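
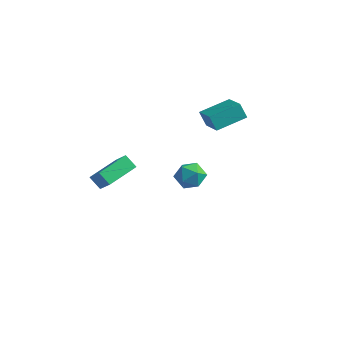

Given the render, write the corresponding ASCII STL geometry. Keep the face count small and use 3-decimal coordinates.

solid 
facet normal -0.981 0.043 -0.188
outer loop
vertex -0.148 3.591 -3.462
vertex -0.29 2.851 -2.889
vertex -0.318 3.731 -2.542
endloop
endfacet
facet normal -0.685 0.691 -0.232
outer loop
vertex -0.148 3.591 -3.462
vertex -0.318 3.731 -2.542
vertex 0.346 4.241 -2.984
endloop
endfacet
facet normal -0.171 0.665 -0.727
outer loop
vertex -0.148 3.591 -3.462
vertex 0.346 4.241 -2.984
vertex 0.784 3.676 -3.604
endloop
endfacet
facet normal -0.151 0.001 -0.989
outer loop
vertex -0.148 3.591 -3.462
vertex 0.784 3.676 -3.604
vertex 0.391 2.817 -3.545
endloop
endfacet
facet normal -0.651 -0.383 -0.656
outer loop
vertex -0.148 3.591 -3.462
vertex 0.391 2.817 -3.545
vertex -0.29 2.851 -2.889
endloop
endfacet
facet normal -0.379 0.836 0.396
outer loop
vertex 0.346 4.241 -2.984
vertex -0.318 3.731 -2.542
vertex 0.509 3.903 -2.115
endloop
endfacet
facet normal -0.858 -0.212 0.467
outer loop
vertex -0.318 3.731 -2.542
vertex -0.29 2.851 -2.889
vertex 0.116 3.044 -2.056
endloop
endfacet
facet normal -0.324 -0.901 -0.290
outer loop
vertex -0.29 2.851 -2.889
vertex 0.391 2.817 -3.545
vertex 0.554 2.479 -2.676
endloop
endfacet
facet normal 0.486 -0.279 -0.828
outer loop
vertex 0.391 2.817 -3.545
vertex 0.784 3.676 -3.604
vertex 1.218 2.989 -3.118
endloop
endfacet
facet normal 0.452 0.795 -0.405
outer loop
vertex 0.784 3.676 -3.604
vertex 0.346 4.241 -2.984
vertex 1.19 3.869 -2.771
endloop
endfacet
facet normal 0.151 -0.001 0.989
outer loop
vertex 1.048 3.129 -2.198
vertex 0.509 3.903 -2.115
vertex 0.116 3.044 -2.056
endloop
endfacet
facet normal 0.171 -0.665 0.727
outer loop
vertex 1.048 3.129 -2.198
vertex 0.116 3.044 -2.056
vertex 0.554 2.479 -2.676
endloop
endfacet
facet normal 0.685 -0.691 0.232
outer loop
vertex 1.048 3.129 -2.198
vertex 0.554 2.479 -2.676
vertex 1.218 2.989 -3.118
endloop
endfacet
facet normal 0.981 -0.043 0.188
outer loop
vertex 1.048 3.129 -2.198
vertex 1.218 2.989 -3.118
vertex 1.19 3.869 -2.771
endloop
endfacet
facet normal 0.651 0.383 0.656
outer loop
vertex 1.048 3.129 -2.198
vertex 1.19 3.869 -2.771
vertex 0.509 3.903 -2.115
endloop
endfacet
facet normal -0.486 0.279 0.828
outer loop
vertex 0.116 3.044 -2.056
vertex 0.509 3.903 -2.115
vertex -0.318 3.731 -2.542
endloop
endfacet
facet normal -0.452 -0.795 0.405
outer loop
vertex 0.554 2.479 -2.676
vertex 0.116 3.044 -2.056
vertex -0.29 2.851 -2.889
endloop
endfacet
facet normal 0.379 -0.836 -0.396
outer loop
vertex 1.218 2.989 -3.118
vertex 0.554 2.479 -2.676
vertex 0.391 2.817 -3.545
endloop
endfacet
facet normal 0.858 0.212 -0.467
outer loop
vertex 1.19 3.869 -2.771
vertex 1.218 2.989 -3.118
vertex 0.784 3.676 -3.604
endloop
endfacet
facet normal 0.324 0.901 0.290
outer loop
vertex 0.509 3.903 -2.115
vertex 1.19 3.869 -2.771
vertex 0.346 4.241 -2.984
endloop
endfacet
facet normal -0.739 0.539 -0.404
outer loop
vertex 1.922 1.922 3.824
vertex 2.772 3.413 4.258
vertex 2.366 1.91 2.996
endloop
endfacet
facet normal -0.481 -0.842 -0.245
outer loop
vertex 3.548 1.047 3.642
vertex 1.922 1.922 3.824
vertex 2.366 1.91 2.996
endloop
endfacet
facet normal -0.739 0.539 -0.404
outer loop
vertex 2.366 1.91 2.996
vertex 2.772 3.413 4.258
vertex 3.216 3.4 3.429
endloop
endfacet
facet normal 0.472 -0.013 -0.881
outer loop
vertex 3.216 3.4 3.429
vertex 3.548 1.047 3.642
vertex 2.366 1.91 2.996
endloop
endfacet
facet normal -0.472 0.013 0.881
outer loop
vertex 1.922 1.922 3.824
vertex 3.954 2.55 4.904
vertex 2.772 3.413 4.258
endloop
endfacet
facet normal -0.481 -0.842 -0.244
outer loop
vertex 3.104 1.06 4.471
vertex 1.922 1.922 3.824
vertex 3.548 1.047 3.642
endloop
endfacet
facet normal -0.473 0.013 0.881
outer loop
vertex 3.104 1.06 4.471
vertex 3.954 2.55 4.904
vertex 1.922 1.922 3.824
endloop
endfacet
facet normal 0.481 0.842 0.244
outer loop
vertex 2.772 3.413 4.258
vertex 3.954 2.55 4.904
vertex 3.216 3.4 3.429
endloop
endfacet
facet normal 0.473 -0.013 -0.881
outer loop
vertex 4.398 2.538 4.076
vertex 3.548 1.047 3.642
vertex 3.216 3.4 3.429
endloop
endfacet
facet normal 0.480 0.842 0.245
outer loop
vertex 3.216 3.4 3.429
vertex 3.954 2.55 4.904
vertex 4.398 2.538 4.076
endloop
endfacet
facet normal 0.739 -0.539 0.404
outer loop
vertex 4.398 2.538 4.076
vertex 3.104 1.06 4.471
vertex 3.548 1.047 3.642
endloop
endfacet
facet normal 0.739 -0.539 0.404
outer loop
vertex 3.954 2.55 4.904
vertex 3.104 1.06 4.471
vertex 4.398 2.538 4.076
endloop
endfacet
facet normal -0.745 0.022 0.667
outer loop
vertex -0.02 -4.066 2.157
vertex 0.338 -2.304 2.498
vertex -0.894 -3.696 1.169
endloop
endfacet
facet normal -0.196 -0.963 -0.187
outer loop
vertex -0.238 -3.716 0.582
vertex -0.02 -4.066 2.157
vertex -0.894 -3.696 1.169
endloop
endfacet
facet normal -0.745 0.023 0.667
outer loop
vertex -0.894 -3.696 1.169
vertex 0.338 -2.304 2.498
vertex -0.535 -1.935 1.51
endloop
endfacet
facet normal -0.638 0.270 -0.722
outer loop
vertex -0.535 -1.935 1.51
vertex -0.238 -3.716 0.582
vertex -0.894 -3.696 1.169
endloop
endfacet
facet normal 0.638 -0.269 0.722
outer loop
vertex -0.02 -4.066 2.157
vertex 0.994 -2.324 1.911
vertex 0.338 -2.304 2.498
endloop
endfacet
facet normal -0.195 -0.963 -0.187
outer loop
vertex 0.635 -4.085 1.57
vertex -0.02 -4.066 2.157
vertex -0.238 -3.716 0.582
endloop
endfacet
facet normal 0.638 -0.270 0.721
outer loop
vertex 0.635 -4.085 1.57
vertex 0.994 -2.324 1.911
vertex -0.02 -4.066 2.157
endloop
endfacet
facet normal 0.196 0.963 0.186
outer loop
vertex 0.338 -2.304 2.498
vertex 0.994 -2.324 1.911
vertex -0.535 -1.935 1.51
endloop
endfacet
facet normal -0.638 0.269 -0.721
outer loop
vertex 0.12 -1.954 0.923
vertex -0.238 -3.716 0.582
vertex -0.535 -1.935 1.51
endloop
endfacet
facet normal 0.196 0.963 0.187
outer loop
vertex -0.535 -1.935 1.51
vertex 0.994 -2.324 1.911
vertex 0.12 -1.954 0.923
endloop
endfacet
facet normal 0.745 -0.022 -0.667
outer loop
vertex 0.12 -1.954 0.923
vertex 0.635 -4.085 1.57
vertex -0.238 -3.716 0.582
endloop
endfacet
facet normal 0.745 -0.023 -0.667
outer loop
vertex 0.994 -2.324 1.911
vertex 0.635 -4.085 1.57
vertex 0.12 -1.954 0.923
endloop
endfacet

endsolid


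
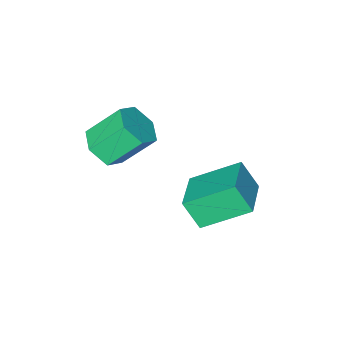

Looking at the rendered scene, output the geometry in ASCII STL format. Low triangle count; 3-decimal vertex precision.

solid 
facet normal -0.700 -0.674 -0.236
outer loop
vertex -1.094 -0.872 0.391
vertex -2.464 0.196 1.402
vertex -1.359 -0.236 -0.64
endloop
endfacet
facet normal 0.681 -0.532 -0.503
outer loop
vertex -0.176 0.904 -0.242
vertex -1.094 -0.872 0.391
vertex -1.359 -0.236 -0.64
endloop
endfacet
facet normal -0.700 -0.674 -0.236
outer loop
vertex -1.359 -0.236 -0.64
vertex -2.464 0.196 1.402
vertex -2.729 0.832 0.371
endloop
endfacet
facet normal -0.214 0.513 -0.832
outer loop
vertex -2.729 0.832 0.371
vertex -0.176 0.904 -0.242
vertex -1.359 -0.236 -0.64
endloop
endfacet
facet normal 0.214 -0.513 0.832
outer loop
vertex -1.094 -0.872 0.391
vertex -1.281 1.336 1.8
vertex -2.464 0.196 1.402
endloop
endfacet
facet normal 0.681 -0.532 -0.503
outer loop
vertex 0.089 0.268 0.789
vertex -1.094 -0.872 0.391
vertex -0.176 0.904 -0.242
endloop
endfacet
facet normal 0.214 -0.513 0.832
outer loop
vertex 0.089 0.268 0.789
vertex -1.281 1.336 1.8
vertex -1.094 -0.872 0.391
endloop
endfacet
facet normal -0.681 0.532 0.503
outer loop
vertex -2.464 0.196 1.402
vertex -1.281 1.336 1.8
vertex -2.729 0.832 0.371
endloop
endfacet
facet normal -0.214 0.513 -0.832
outer loop
vertex -1.546 1.972 0.769
vertex -0.176 0.904 -0.242
vertex -2.729 0.832 0.371
endloop
endfacet
facet normal -0.681 0.532 0.503
outer loop
vertex -2.729 0.832 0.371
vertex -1.281 1.336 1.8
vertex -1.546 1.972 0.769
endloop
endfacet
facet normal 0.700 0.674 0.236
outer loop
vertex -1.546 1.972 0.769
vertex 0.089 0.268 0.789
vertex -0.176 0.904 -0.242
endloop
endfacet
facet normal 0.700 0.674 0.236
outer loop
vertex -1.281 1.336 1.8
vertex 0.089 0.268 0.789
vertex -1.546 1.972 0.769
endloop
endfacet
facet normal 0.577 -0.390 -0.718
outer loop
vertex 1.752 -2.666 2.386
vertex 1.027 -2.849 1.903
vertex 1.438 -2.066 1.808
endloop
endfacet
facet normal 0.737 0.627 0.251
outer loop
vertex 1.752 -2.666 2.386
vertex 1.438 -2.066 1.808
vertex 0.778 -2.007 3.599
endloop
endfacet
facet normal 0.737 0.627 0.251
outer loop
vertex 0.778 -2.007 3.599
vertex 1.438 -2.066 1.808
vertex 0.464 -1.407 3.022
endloop
endfacet
facet normal -0.576 0.389 0.718
outer loop
vertex 0.778 -2.007 3.599
vertex 0.464 -1.407 3.022
vertex 0.053 -2.191 3.117
endloop
endfacet
facet normal 0.576 -0.390 -0.719
outer loop
vertex 1.438 -2.066 1.808
vertex 1.027 -2.849 1.903
vertex 0.713 -2.249 1.326
endloop
endfacet
facet normal 0.063 0.898 -0.436
outer loop
vertex 1.438 -2.066 1.808
vertex 0.713 -2.249 1.326
vertex 0.464 -1.407 3.022
endloop
endfacet
facet normal 0.063 0.898 -0.436
outer loop
vertex 0.464 -1.407 3.022
vertex 0.713 -2.249 1.326
vertex -0.261 -1.591 2.539
endloop
endfacet
facet normal -0.577 0.390 0.718
outer loop
vertex 0.464 -1.407 3.022
vertex -0.261 -1.591 2.539
vertex 0.053 -2.191 3.117
endloop
endfacet
facet normal 0.576 -0.389 -0.718
outer loop
vertex 0.713 -2.249 1.326
vertex 1.027 -2.849 1.903
vertex 0.302 -3.033 1.421
endloop
endfacet
facet normal -0.674 0.270 -0.688
outer loop
vertex 0.713 -2.249 1.326
vertex 0.302 -3.033 1.421
vertex -0.261 -1.591 2.539
endloop
endfacet
facet normal -0.674 0.270 -0.688
outer loop
vertex -0.261 -1.591 2.539
vertex 0.302 -3.033 1.421
vertex -0.672 -2.374 2.634
endloop
endfacet
facet normal -0.577 0.390 0.718
outer loop
vertex -0.261 -1.591 2.539
vertex -0.672 -2.374 2.634
vertex 0.053 -2.191 3.117
endloop
endfacet
facet normal 0.576 -0.389 -0.718
outer loop
vertex 0.302 -3.033 1.421
vertex 1.027 -2.849 1.903
vertex 0.616 -3.633 1.998
endloop
endfacet
facet normal -0.737 -0.627 -0.251
outer loop
vertex 0.302 -3.033 1.421
vertex 0.616 -3.633 1.998
vertex -0.672 -2.374 2.634
endloop
endfacet
facet normal -0.737 -0.627 -0.251
outer loop
vertex -0.672 -2.374 2.634
vertex 0.616 -3.633 1.998
vertex -0.358 -2.974 3.212
endloop
endfacet
facet normal -0.577 0.390 0.718
outer loop
vertex -0.672 -2.374 2.634
vertex -0.358 -2.974 3.212
vertex 0.053 -2.191 3.117
endloop
endfacet
facet normal 0.577 -0.390 -0.718
outer loop
vertex 0.616 -3.633 1.998
vertex 1.027 -2.849 1.903
vertex 1.341 -3.449 2.481
endloop
endfacet
facet normal -0.063 -0.897 0.437
outer loop
vertex 0.616 -3.633 1.998
vertex 1.341 -3.449 2.481
vertex -0.358 -2.974 3.212
endloop
endfacet
facet normal -0.063 -0.898 0.436
outer loop
vertex -0.358 -2.974 3.212
vertex 1.341 -3.449 2.481
vertex 0.367 -2.791 3.694
endloop
endfacet
facet normal -0.576 0.390 0.719
outer loop
vertex -0.358 -2.974 3.212
vertex 0.367 -2.791 3.694
vertex 0.053 -2.191 3.117
endloop
endfacet
facet normal 0.577 -0.390 -0.718
outer loop
vertex 1.341 -3.449 2.481
vertex 1.027 -2.849 1.903
vertex 1.752 -2.666 2.386
endloop
endfacet
facet normal 0.674 -0.270 0.688
outer loop
vertex 1.341 -3.449 2.481
vertex 1.752 -2.666 2.386
vertex 0.367 -2.791 3.694
endloop
endfacet
facet normal 0.674 -0.270 0.688
outer loop
vertex 0.367 -2.791 3.694
vertex 1.752 -2.666 2.386
vertex 0.778 -2.007 3.599
endloop
endfacet
facet normal -0.576 0.389 0.718
outer loop
vertex 0.367 -2.791 3.694
vertex 0.778 -2.007 3.599
vertex 0.053 -2.191 3.117
endloop
endfacet

endsolid


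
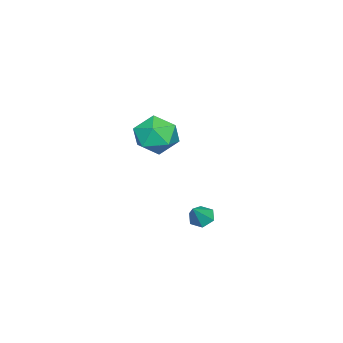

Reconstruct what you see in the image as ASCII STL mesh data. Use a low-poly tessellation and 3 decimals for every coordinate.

solid 
facet normal -0.662 0.060 -0.748
outer loop
vertex 3.715 0.395 -0.35
vertex 3.364 0.776 -0.009
vertex 3.803 1.008 -0.379
endloop
endfacet
facet normal 0.943 -0.149 -0.298
outer loop
vertex 3.715 0.395 -0.35
vertex 3.803 1.008 -0.379
vertex 4.156 0.704 0.889
endloop
endfacet
facet normal -0.662 0.060 -0.748
outer loop
vertex 3.803 1.008 -0.379
vertex 3.364 0.776 -0.009
vertex 3.452 1.389 -0.038
endloop
endfacet
facet normal 0.720 0.693 -0.034
outer loop
vertex 3.803 1.008 -0.379
vertex 3.452 1.389 -0.038
vertex 4.156 0.704 0.889
endloop
endfacet
facet normal -0.661 0.059 -0.748
outer loop
vertex 3.452 1.389 -0.038
vertex 3.364 0.776 -0.009
vertex 3.012 1.156 0.332
endloop
endfacet
facet normal 0.046 0.820 0.571
outer loop
vertex 3.452 1.389 -0.038
vertex 3.012 1.156 0.332
vertex 4.156 0.704 0.889
endloop
endfacet
facet normal -0.661 0.059 -0.748
outer loop
vertex 3.012 1.156 0.332
vertex 3.364 0.776 -0.009
vertex 2.924 0.543 0.361
endloop
endfacet
facet normal -0.403 0.101 0.910
outer loop
vertex 3.012 1.156 0.332
vertex 2.924 0.543 0.361
vertex 4.156 0.704 0.889
endloop
endfacet
facet normal -0.661 0.061 -0.748
outer loop
vertex 2.924 0.543 0.361
vertex 3.364 0.776 -0.009
vertex 3.275 0.163 0.02
endloop
endfacet
facet normal -0.179 -0.744 0.644
outer loop
vertex 2.924 0.543 0.361
vertex 3.275 0.163 0.02
vertex 4.156 0.704 0.889
endloop
endfacet
facet normal -0.661 0.061 -0.748
outer loop
vertex 3.275 0.163 0.02
vertex 3.364 0.776 -0.009
vertex 3.715 0.395 -0.35
endloop
endfacet
facet normal 0.493 -0.869 0.041
outer loop
vertex 3.275 0.163 0.02
vertex 3.715 0.395 -0.35
vertex 4.156 0.704 0.889
endloop
endfacet
facet normal -0.757 -0.368 0.541
outer loop
vertex -3.305 -3.693 1.702
vertex -2.878 -4.823 1.531
vertex -2.508 -4.17 2.493
endloop
endfacet
facet normal -0.582 0.288 0.760
outer loop
vertex -3.305 -3.693 1.702
vertex -2.508 -4.17 2.493
vertex -2.395 -3.009 2.139
endloop
endfacet
facet normal -0.649 0.732 0.206
outer loop
vertex -3.305 -3.693 1.702
vertex -2.395 -3.009 2.139
vertex -2.695 -2.943 0.958
endloop
endfacet
facet normal -0.866 0.350 -0.357
outer loop
vertex -3.305 -3.693 1.702
vertex -2.695 -2.943 0.958
vertex -2.994 -4.065 0.583
endloop
endfacet
facet normal -0.932 -0.330 -0.149
outer loop
vertex -3.305 -3.693 1.702
vertex -2.994 -4.065 0.583
vertex -2.878 -4.823 1.531
endloop
endfacet
facet normal 0.106 0.281 0.954
outer loop
vertex -2.395 -3.009 2.139
vertex -2.508 -4.17 2.493
vertex -1.406 -3.715 2.237
endloop
endfacet
facet normal -0.178 -0.781 0.599
outer loop
vertex -2.508 -4.17 2.493
vertex -2.878 -4.823 1.531
vertex -1.705 -4.837 1.862
endloop
endfacet
facet normal -0.462 -0.719 -0.519
outer loop
vertex -2.878 -4.823 1.531
vertex -2.994 -4.065 0.583
vertex -2.005 -4.771 0.681
endloop
endfacet
facet normal -0.355 0.380 -0.854
outer loop
vertex -2.994 -4.065 0.583
vertex -2.695 -2.943 0.958
vertex -1.892 -3.61 0.327
endloop
endfacet
facet normal -0.004 0.998 0.057
outer loop
vertex -2.695 -2.943 0.958
vertex -2.395 -3.009 2.139
vertex -1.522 -2.957 1.289
endloop
endfacet
facet normal 0.866 -0.350 0.357
outer loop
vertex -1.095 -4.087 1.118
vertex -1.406 -3.715 2.237
vertex -1.705 -4.837 1.862
endloop
endfacet
facet normal 0.649 -0.732 -0.206
outer loop
vertex -1.095 -4.087 1.118
vertex -1.705 -4.837 1.862
vertex -2.005 -4.771 0.681
endloop
endfacet
facet normal 0.582 -0.288 -0.760
outer loop
vertex -1.095 -4.087 1.118
vertex -2.005 -4.771 0.681
vertex -1.892 -3.61 0.327
endloop
endfacet
facet normal 0.757 0.368 -0.541
outer loop
vertex -1.095 -4.087 1.118
vertex -1.892 -3.61 0.327
vertex -1.522 -2.957 1.289
endloop
endfacet
facet normal 0.932 0.330 0.149
outer loop
vertex -1.095 -4.087 1.118
vertex -1.522 -2.957 1.289
vertex -1.406 -3.715 2.237
endloop
endfacet
facet normal 0.355 -0.380 0.854
outer loop
vertex -1.705 -4.837 1.862
vertex -1.406 -3.715 2.237
vertex -2.508 -4.17 2.493
endloop
endfacet
facet normal 0.004 -0.998 -0.057
outer loop
vertex -2.005 -4.771 0.681
vertex -1.705 -4.837 1.862
vertex -2.878 -4.823 1.531
endloop
endfacet
facet normal -0.106 -0.281 -0.954
outer loop
vertex -1.892 -3.61 0.327
vertex -2.005 -4.771 0.681
vertex -2.994 -4.065 0.583
endloop
endfacet
facet normal 0.178 0.781 -0.599
outer loop
vertex -1.522 -2.957 1.289
vertex -1.892 -3.61 0.327
vertex -2.695 -2.943 0.958
endloop
endfacet
facet normal 0.462 0.719 0.519
outer loop
vertex -1.406 -3.715 2.237
vertex -1.522 -2.957 1.289
vertex -2.395 -3.009 2.139
endloop
endfacet

endsolid


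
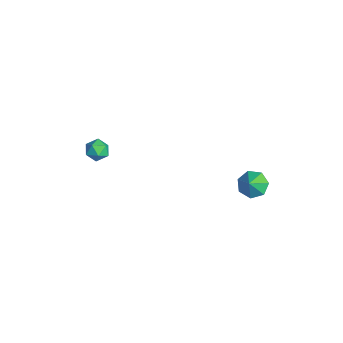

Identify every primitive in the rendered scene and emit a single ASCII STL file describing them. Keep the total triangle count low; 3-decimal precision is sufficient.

solid 
facet normal -0.945 -0.081 0.315
outer loop
vertex -1.347 -2.128 2.036
vertex -1.188 -2.647 2.379
vertex -1.15 -2.064 2.643
endloop
endfacet
facet normal -0.777 0.601 0.189
outer loop
vertex -1.347 -2.128 2.036
vertex -1.15 -2.064 2.643
vertex -0.943 -1.655 2.194
endloop
endfacet
facet normal -0.574 0.654 -0.493
outer loop
vertex -1.347 -2.128 2.036
vertex -0.943 -1.655 2.194
vertex -0.854 -1.985 1.652
endloop
endfacet
facet normal -0.615 0.005 -0.788
outer loop
vertex -1.347 -2.128 2.036
vertex -0.854 -1.985 1.652
vertex -1.005 -2.598 1.766
endloop
endfacet
facet normal -0.845 -0.450 -0.288
outer loop
vertex -1.347 -2.128 2.036
vertex -1.005 -2.598 1.766
vertex -1.188 -2.647 2.379
endloop
endfacet
facet normal -0.219 0.769 0.600
outer loop
vertex -0.943 -1.655 2.194
vertex -1.15 -2.064 2.643
vertex -0.535 -1.882 2.634
endloop
endfacet
facet normal -0.491 -0.333 0.805
outer loop
vertex -1.15 -2.064 2.643
vertex -1.188 -2.647 2.379
vertex -0.686 -2.495 2.748
endloop
endfacet
facet normal -0.330 -0.928 -0.173
outer loop
vertex -1.188 -2.647 2.379
vertex -1.005 -2.598 1.766
vertex -0.597 -2.825 2.206
endloop
endfacet
facet normal 0.043 -0.193 -0.980
outer loop
vertex -1.005 -2.598 1.766
vertex -0.854 -1.985 1.652
vertex -0.39 -2.416 1.757
endloop
endfacet
facet normal 0.111 0.857 -0.504
outer loop
vertex -0.854 -1.985 1.652
vertex -0.943 -1.655 2.194
vertex -0.352 -1.833 2.021
endloop
endfacet
facet normal 0.615 -0.005 0.788
outer loop
vertex -0.193 -2.352 2.364
vertex -0.535 -1.882 2.634
vertex -0.686 -2.495 2.748
endloop
endfacet
facet normal 0.574 -0.654 0.493
outer loop
vertex -0.193 -2.352 2.364
vertex -0.686 -2.495 2.748
vertex -0.597 -2.825 2.206
endloop
endfacet
facet normal 0.777 -0.601 -0.189
outer loop
vertex -0.193 -2.352 2.364
vertex -0.597 -2.825 2.206
vertex -0.39 -2.416 1.757
endloop
endfacet
facet normal 0.945 0.081 -0.315
outer loop
vertex -0.193 -2.352 2.364
vertex -0.39 -2.416 1.757
vertex -0.352 -1.833 2.021
endloop
endfacet
facet normal 0.845 0.450 0.288
outer loop
vertex -0.193 -2.352 2.364
vertex -0.352 -1.833 2.021
vertex -0.535 -1.882 2.634
endloop
endfacet
facet normal -0.043 0.193 0.980
outer loop
vertex -0.686 -2.495 2.748
vertex -0.535 -1.882 2.634
vertex -1.15 -2.064 2.643
endloop
endfacet
facet normal -0.111 -0.857 0.504
outer loop
vertex -0.597 -2.825 2.206
vertex -0.686 -2.495 2.748
vertex -1.188 -2.647 2.379
endloop
endfacet
facet normal 0.219 -0.769 -0.600
outer loop
vertex -0.39 -2.416 1.757
vertex -0.597 -2.825 2.206
vertex -1.005 -2.598 1.766
endloop
endfacet
facet normal 0.491 0.333 -0.805
outer loop
vertex -0.352 -1.833 2.021
vertex -0.39 -2.416 1.757
vertex -0.854 -1.985 1.652
endloop
endfacet
facet normal 0.330 0.928 0.173
outer loop
vertex -0.535 -1.882 2.634
vertex -0.352 -1.833 2.021
vertex -0.943 -1.655 2.194
endloop
endfacet
facet normal -0.533 0.390 -0.751
outer loop
vertex 3.096 4.502 0.27
vertex 2.475 4.189 0.548
vertex 2.763 4.865 0.695
endloop
endfacet
facet normal 0.854 0.411 0.318
outer loop
vertex 3.096 4.502 0.27
vertex 2.763 4.865 0.695
vertex 3.045 3.771 1.352
endloop
endfacet
facet normal -0.533 0.390 -0.750
outer loop
vertex 2.763 4.865 0.695
vertex 2.475 4.189 0.548
vertex 2.213 4.719 1.01
endloop
endfacet
facet normal 0.302 0.547 0.781
outer loop
vertex 2.763 4.865 0.695
vertex 2.213 4.719 1.01
vertex 3.045 3.771 1.352
endloop
endfacet
facet normal -0.534 0.390 -0.750
outer loop
vertex 2.213 4.719 1.01
vertex 2.475 4.189 0.548
vertex 1.86 4.173 0.977
endloop
endfacet
facet normal -0.265 0.113 0.958
outer loop
vertex 2.213 4.719 1.01
vertex 1.86 4.173 0.977
vertex 3.045 3.771 1.352
endloop
endfacet
facet normal -0.534 0.390 -0.750
outer loop
vertex 1.86 4.173 0.977
vertex 2.475 4.189 0.548
vertex 1.969 3.639 0.622
endloop
endfacet
facet normal -0.417 -0.561 0.716
outer loop
vertex 1.86 4.173 0.977
vertex 1.969 3.639 0.622
vertex 3.045 3.771 1.352
endloop
endfacet
facet normal -0.533 0.390 -0.751
outer loop
vertex 1.969 3.639 0.622
vertex 2.475 4.189 0.548
vertex 2.46 3.519 0.211
endloop
endfacet
facet normal -0.040 -0.971 0.235
outer loop
vertex 1.969 3.639 0.622
vertex 2.46 3.519 0.211
vertex 3.045 3.771 1.352
endloop
endfacet
facet normal -0.534 0.389 -0.751
outer loop
vertex 2.46 3.519 0.211
vertex 2.475 4.189 0.548
vertex 2.961 3.903 0.054
endloop
endfacet
facet normal 0.580 -0.806 -0.119
outer loop
vertex 2.46 3.519 0.211
vertex 2.961 3.903 0.054
vertex 3.045 3.771 1.352
endloop
endfacet
facet normal -0.533 0.391 -0.751
outer loop
vertex 2.961 3.903 0.054
vertex 2.475 4.189 0.548
vertex 3.096 4.502 0.27
endloop
endfacet
facet normal 0.978 -0.191 -0.083
outer loop
vertex 2.961 3.903 0.054
vertex 3.096 4.502 0.27
vertex 3.045 3.771 1.352
endloop
endfacet

endsolid


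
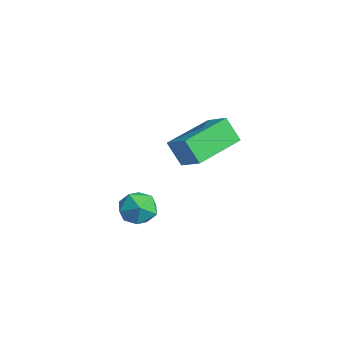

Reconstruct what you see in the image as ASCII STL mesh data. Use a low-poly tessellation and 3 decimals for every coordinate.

solid 
facet normal -0.332 0.829 0.451
outer loop
vertex 3.731 -0.682 -0.069
vertex 3.266 -1.126 0.405
vertex 4.012 -0.95 0.63
endloop
endfacet
facet normal 0.336 0.917 0.216
outer loop
vertex 3.731 -0.682 -0.069
vertex 4.012 -0.95 0.63
vertex 4.476 -0.967 -0.02
endloop
endfacet
facet normal 0.340 0.804 -0.488
outer loop
vertex 3.731 -0.682 -0.069
vertex 4.476 -0.967 -0.02
vertex 4.017 -1.154 -0.647
endloop
endfacet
facet normal -0.328 0.646 -0.690
outer loop
vertex 3.731 -0.682 -0.069
vertex 4.017 -1.154 -0.647
vertex 3.269 -1.253 -0.384
endloop
endfacet
facet normal -0.742 0.661 -0.109
outer loop
vertex 3.731 -0.682 -0.069
vertex 3.269 -1.253 -0.384
vertex 3.266 -1.126 0.405
endloop
endfacet
facet normal 0.745 0.417 0.521
outer loop
vertex 4.476 -0.967 -0.02
vertex 4.012 -0.95 0.63
vertex 4.471 -1.587 0.484
endloop
endfacet
facet normal -0.337 0.275 0.901
outer loop
vertex 4.012 -0.95 0.63
vertex 3.266 -1.126 0.405
vertex 3.723 -1.686 0.747
endloop
endfacet
facet normal -1.000 0.004 -0.005
outer loop
vertex 3.266 -1.126 0.405
vertex 3.269 -1.253 -0.384
vertex 3.264 -1.873 0.12
endloop
endfacet
facet normal -0.329 -0.021 -0.944
outer loop
vertex 3.269 -1.253 -0.384
vertex 4.017 -1.154 -0.647
vertex 3.728 -1.89 -0.53
endloop
endfacet
facet normal 0.750 0.234 -0.619
outer loop
vertex 4.017 -1.154 -0.647
vertex 4.476 -0.967 -0.02
vertex 4.474 -1.714 -0.305
endloop
endfacet
facet normal 0.328 -0.646 0.690
outer loop
vertex 4.009 -2.158 0.169
vertex 4.471 -1.587 0.484
vertex 3.723 -1.686 0.747
endloop
endfacet
facet normal -0.340 -0.804 0.488
outer loop
vertex 4.009 -2.158 0.169
vertex 3.723 -1.686 0.747
vertex 3.264 -1.873 0.12
endloop
endfacet
facet normal -0.336 -0.917 -0.216
outer loop
vertex 4.009 -2.158 0.169
vertex 3.264 -1.873 0.12
vertex 3.728 -1.89 -0.53
endloop
endfacet
facet normal 0.332 -0.829 -0.451
outer loop
vertex 4.009 -2.158 0.169
vertex 3.728 -1.89 -0.53
vertex 4.474 -1.714 -0.305
endloop
endfacet
facet normal 0.742 -0.661 0.109
outer loop
vertex 4.009 -2.158 0.169
vertex 4.474 -1.714 -0.305
vertex 4.471 -1.587 0.484
endloop
endfacet
facet normal 0.329 0.021 0.944
outer loop
vertex 3.723 -1.686 0.747
vertex 4.471 -1.587 0.484
vertex 4.012 -0.95 0.63
endloop
endfacet
facet normal -0.750 -0.234 0.619
outer loop
vertex 3.264 -1.873 0.12
vertex 3.723 -1.686 0.747
vertex 3.266 -1.126 0.405
endloop
endfacet
facet normal -0.745 -0.417 -0.521
outer loop
vertex 3.728 -1.89 -0.53
vertex 3.264 -1.873 0.12
vertex 3.269 -1.253 -0.384
endloop
endfacet
facet normal 0.337 -0.275 -0.901
outer loop
vertex 4.474 -1.714 -0.305
vertex 3.728 -1.89 -0.53
vertex 4.017 -1.154 -0.647
endloop
endfacet
facet normal 1.000 -0.004 0.005
outer loop
vertex 4.471 -1.587 0.484
vertex 4.474 -1.714 -0.305
vertex 4.476 -0.967 -0.02
endloop
endfacet
facet normal -0.828 -0.222 -0.514
outer loop
vertex 0.35 1.213 0.658
vertex -0.374 3.192 0.969
vertex 0.871 1.559 -0.331
endloop
endfacet
facet normal 0.340 -0.929 -0.146
outer loop
vertex 1.874 1.828 0.291
vertex 0.35 1.213 0.658
vertex 0.871 1.559 -0.331
endloop
endfacet
facet normal -0.828 -0.222 -0.514
outer loop
vertex 0.871 1.559 -0.331
vertex -0.374 3.192 0.969
vertex 0.147 3.538 -0.02
endloop
endfacet
facet normal 0.445 0.296 -0.845
outer loop
vertex 0.147 3.538 -0.02
vertex 1.874 1.828 0.291
vertex 0.871 1.559 -0.331
endloop
endfacet
facet normal -0.445 -0.296 0.845
outer loop
vertex 0.35 1.213 0.658
vertex 0.629 3.461 1.591
vertex -0.374 3.192 0.969
endloop
endfacet
facet normal 0.340 -0.929 -0.146
outer loop
vertex 1.353 1.482 1.28
vertex 0.35 1.213 0.658
vertex 1.874 1.828 0.291
endloop
endfacet
facet normal -0.445 -0.296 0.845
outer loop
vertex 1.353 1.482 1.28
vertex 0.629 3.461 1.591
vertex 0.35 1.213 0.658
endloop
endfacet
facet normal -0.340 0.929 0.146
outer loop
vertex -0.374 3.192 0.969
vertex 0.629 3.461 1.591
vertex 0.147 3.538 -0.02
endloop
endfacet
facet normal 0.445 0.296 -0.845
outer loop
vertex 1.15 3.807 0.602
vertex 1.874 1.828 0.291
vertex 0.147 3.538 -0.02
endloop
endfacet
facet normal -0.340 0.929 0.146
outer loop
vertex 0.147 3.538 -0.02
vertex 0.629 3.461 1.591
vertex 1.15 3.807 0.602
endloop
endfacet
facet normal 0.828 0.222 0.514
outer loop
vertex 1.15 3.807 0.602
vertex 1.353 1.482 1.28
vertex 1.874 1.828 0.291
endloop
endfacet
facet normal 0.828 0.222 0.514
outer loop
vertex 0.629 3.461 1.591
vertex 1.353 1.482 1.28
vertex 1.15 3.807 0.602
endloop
endfacet

endsolid


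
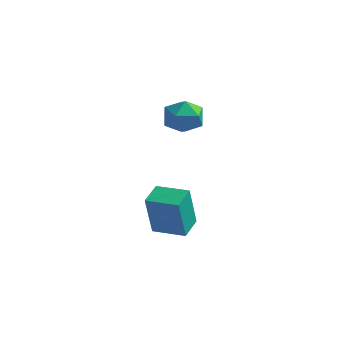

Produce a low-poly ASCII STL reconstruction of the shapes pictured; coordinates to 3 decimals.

solid 
facet normal -0.746 0.662 -0.079
outer loop
vertex -1.563 3.075 1.428
vertex -2.187 2.381 1.503
vertex -1.88 2.819 2.271
endloop
endfacet
facet normal -0.173 0.959 0.226
outer loop
vertex -1.563 3.075 1.428
vertex -1.88 2.819 2.271
vertex -0.972 3.011 2.151
endloop
endfacet
facet normal 0.376 0.898 -0.228
outer loop
vertex -1.563 3.075 1.428
vertex -0.972 3.011 2.151
vertex -0.718 2.691 1.308
endloop
endfacet
facet normal 0.141 0.564 -0.813
outer loop
vertex -1.563 3.075 1.428
vertex -0.718 2.691 1.308
vertex -1.469 2.302 0.908
endloop
endfacet
facet normal -0.552 0.418 -0.721
outer loop
vertex -1.563 3.075 1.428
vertex -1.469 2.302 0.908
vertex -2.187 2.381 1.503
endloop
endfacet
facet normal -0.016 0.583 0.812
outer loop
vertex -0.972 3.011 2.151
vertex -1.88 2.819 2.271
vertex -1.231 2.278 2.672
endloop
endfacet
facet normal -0.943 0.104 0.318
outer loop
vertex -1.88 2.819 2.271
vertex -2.187 2.381 1.503
vertex -1.982 1.889 2.272
endloop
endfacet
facet normal -0.629 -0.290 -0.721
outer loop
vertex -2.187 2.381 1.503
vertex -1.469 2.302 0.908
vertex -1.728 1.569 1.429
endloop
endfacet
facet normal 0.491 -0.055 -0.869
outer loop
vertex -1.469 2.302 0.908
vertex -0.718 2.691 1.308
vertex -0.82 1.761 1.309
endloop
endfacet
facet normal 0.871 0.485 0.078
outer loop
vertex -0.718 2.691 1.308
vertex -0.972 3.011 2.151
vertex -0.513 2.199 2.077
endloop
endfacet
facet normal -0.141 -0.564 0.813
outer loop
vertex -1.137 1.505 2.152
vertex -1.231 2.278 2.672
vertex -1.982 1.889 2.272
endloop
endfacet
facet normal -0.376 -0.898 0.228
outer loop
vertex -1.137 1.505 2.152
vertex -1.982 1.889 2.272
vertex -1.728 1.569 1.429
endloop
endfacet
facet normal 0.173 -0.959 -0.226
outer loop
vertex -1.137 1.505 2.152
vertex -1.728 1.569 1.429
vertex -0.82 1.761 1.309
endloop
endfacet
facet normal 0.746 -0.662 0.079
outer loop
vertex -1.137 1.505 2.152
vertex -0.82 1.761 1.309
vertex -0.513 2.199 2.077
endloop
endfacet
facet normal 0.552 -0.418 0.721
outer loop
vertex -1.137 1.505 2.152
vertex -0.513 2.199 2.077
vertex -1.231 2.278 2.672
endloop
endfacet
facet normal -0.491 0.055 0.869
outer loop
vertex -1.982 1.889 2.272
vertex -1.231 2.278 2.672
vertex -1.88 2.819 2.271
endloop
endfacet
facet normal -0.871 -0.485 -0.078
outer loop
vertex -1.728 1.569 1.429
vertex -1.982 1.889 2.272
vertex -2.187 2.381 1.503
endloop
endfacet
facet normal 0.016 -0.583 -0.812
outer loop
vertex -0.82 1.761 1.309
vertex -1.728 1.569 1.429
vertex -1.469 2.302 0.908
endloop
endfacet
facet normal 0.943 -0.104 -0.318
outer loop
vertex -0.513 2.199 2.077
vertex -0.82 1.761 1.309
vertex -0.718 2.691 1.308
endloop
endfacet
facet normal 0.629 0.290 0.721
outer loop
vertex -1.231 2.278 2.672
vertex -0.513 2.199 2.077
vertex -0.972 3.011 2.151
endloop
endfacet
facet normal -0.965 -0.260 -0.028
outer loop
vertex -1.314 -0.154 -1.957
vertex -1.603 0.884 -1.652
vertex -1.406 0.4 -3.929
endloop
endfacet
facet normal 0.259 -0.927 -0.272
outer loop
vertex -0.017 0.776 -3.888
vertex -1.314 -0.154 -1.957
vertex -1.406 0.4 -3.929
endloop
endfacet
facet normal -0.965 -0.261 -0.028
outer loop
vertex -1.406 0.4 -3.929
vertex -1.603 0.884 -1.652
vertex -1.696 1.438 -3.623
endloop
endfacet
facet normal -0.045 0.271 -0.962
outer loop
vertex -1.696 1.438 -3.623
vertex -0.017 0.776 -3.888
vertex -1.406 0.4 -3.929
endloop
endfacet
facet normal 0.045 -0.270 0.962
outer loop
vertex -1.314 -0.154 -1.957
vertex -0.214 1.26 -1.611
vertex -1.603 0.884 -1.652
endloop
endfacet
facet normal 0.259 -0.927 -0.273
outer loop
vertex 0.076 0.222 -1.917
vertex -1.314 -0.154 -1.957
vertex -0.017 0.776 -3.888
endloop
endfacet
facet normal 0.046 -0.271 0.962
outer loop
vertex 0.076 0.222 -1.917
vertex -0.214 1.26 -1.611
vertex -1.314 -0.154 -1.957
endloop
endfacet
facet normal -0.259 0.927 0.273
outer loop
vertex -1.603 0.884 -1.652
vertex -0.214 1.26 -1.611
vertex -1.696 1.438 -3.623
endloop
endfacet
facet normal -0.045 0.270 -0.962
outer loop
vertex -0.306 1.814 -3.583
vertex -0.017 0.776 -3.888
vertex -1.696 1.438 -3.623
endloop
endfacet
facet normal -0.259 0.927 0.272
outer loop
vertex -1.696 1.438 -3.623
vertex -0.214 1.26 -1.611
vertex -0.306 1.814 -3.583
endloop
endfacet
facet normal 0.965 0.261 0.028
outer loop
vertex -0.306 1.814 -3.583
vertex 0.076 0.222 -1.917
vertex -0.017 0.776 -3.888
endloop
endfacet
facet normal 0.965 0.261 0.028
outer loop
vertex -0.214 1.26 -1.611
vertex 0.076 0.222 -1.917
vertex -0.306 1.814 -3.583
endloop
endfacet

endsolid


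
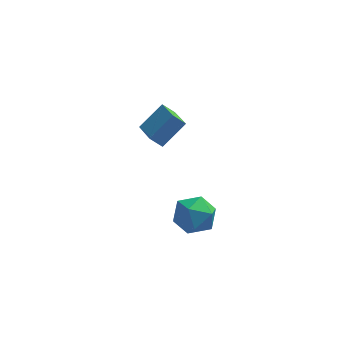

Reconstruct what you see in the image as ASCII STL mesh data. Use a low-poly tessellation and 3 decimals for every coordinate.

solid 
facet normal -0.618 -0.448 -0.647
outer loop
vertex 0.518 2.583 0.412
vertex -0.149 4.379 -0.194
vertex 1.196 2.61 -0.254
endloop
endfacet
facet normal 0.332 -0.894 0.302
outer loop
vertex 2.369 3.461 0.974
vertex 0.518 2.583 0.412
vertex 1.196 2.61 -0.254
endloop
endfacet
facet normal -0.618 -0.448 -0.647
outer loop
vertex 1.196 2.61 -0.254
vertex -0.149 4.379 -0.194
vertex 0.528 4.407 -0.86
endloop
endfacet
facet normal 0.713 0.029 -0.701
outer loop
vertex 0.528 4.407 -0.86
vertex 2.369 3.461 0.974
vertex 1.196 2.61 -0.254
endloop
endfacet
facet normal -0.713 -0.028 0.701
outer loop
vertex 0.518 2.583 0.412
vertex 1.024 5.23 1.034
vertex -0.149 4.379 -0.194
endloop
endfacet
facet normal 0.333 -0.894 0.301
outer loop
vertex 1.692 3.433 1.64
vertex 0.518 2.583 0.412
vertex 2.369 3.461 0.974
endloop
endfacet
facet normal -0.713 -0.029 0.701
outer loop
vertex 1.692 3.433 1.64
vertex 1.024 5.23 1.034
vertex 0.518 2.583 0.412
endloop
endfacet
facet normal -0.333 0.894 -0.301
outer loop
vertex -0.149 4.379 -0.194
vertex 1.024 5.23 1.034
vertex 0.528 4.407 -0.86
endloop
endfacet
facet normal 0.713 0.028 -0.701
outer loop
vertex 1.702 5.257 0.368
vertex 2.369 3.461 0.974
vertex 0.528 4.407 -0.86
endloop
endfacet
facet normal -0.332 0.894 -0.302
outer loop
vertex 0.528 4.407 -0.86
vertex 1.024 5.23 1.034
vertex 1.702 5.257 0.368
endloop
endfacet
facet normal 0.618 0.448 0.647
outer loop
vertex 1.702 5.257 0.368
vertex 1.692 3.433 1.64
vertex 2.369 3.461 0.974
endloop
endfacet
facet normal 0.617 0.448 0.647
outer loop
vertex 1.024 5.23 1.034
vertex 1.692 3.433 1.64
vertex 1.702 5.257 0.368
endloop
endfacet
facet normal -0.219 0.771 0.599
outer loop
vertex 3.021 -0.992 -1.411
vertex 2.195 -1.712 -0.786
vertex 3.398 -1.662 -0.411
endloop
endfacet
facet normal 0.456 0.809 0.370
outer loop
vertex 3.021 -0.992 -1.411
vertex 3.398 -1.662 -0.411
vertex 4.125 -1.601 -1.44
endloop
endfacet
facet normal 0.447 0.826 -0.343
outer loop
vertex 3.021 -0.992 -1.411
vertex 4.125 -1.601 -1.44
vertex 3.371 -1.614 -2.452
endloop
endfacet
facet normal -0.234 0.798 -0.555
outer loop
vertex 3.021 -0.992 -1.411
vertex 3.371 -1.614 -2.452
vertex 2.178 -1.682 -2.047
endloop
endfacet
facet normal -0.645 0.764 0.027
outer loop
vertex 3.021 -0.992 -1.411
vertex 2.178 -1.682 -2.047
vertex 2.195 -1.712 -0.786
endloop
endfacet
facet normal 0.792 0.213 0.572
outer loop
vertex 4.125 -1.601 -1.44
vertex 3.398 -1.662 -0.411
vertex 3.982 -2.698 -0.833
endloop
endfacet
facet normal -0.300 0.151 0.942
outer loop
vertex 3.398 -1.662 -0.411
vertex 2.195 -1.712 -0.786
vertex 2.789 -2.766 -0.428
endloop
endfacet
facet normal -0.990 0.138 0.017
outer loop
vertex 2.195 -1.712 -0.786
vertex 2.178 -1.682 -2.047
vertex 2.035 -2.779 -1.44
endloop
endfacet
facet normal -0.325 0.194 -0.926
outer loop
vertex 2.178 -1.682 -2.047
vertex 3.371 -1.614 -2.452
vertex 2.762 -2.718 -2.469
endloop
endfacet
facet normal 0.777 0.240 -0.582
outer loop
vertex 3.371 -1.614 -2.452
vertex 4.125 -1.601 -1.44
vertex 3.965 -2.668 -2.094
endloop
endfacet
facet normal 0.234 -0.798 0.555
outer loop
vertex 3.139 -3.388 -1.469
vertex 3.982 -2.698 -0.833
vertex 2.789 -2.766 -0.428
endloop
endfacet
facet normal -0.447 -0.826 0.343
outer loop
vertex 3.139 -3.388 -1.469
vertex 2.789 -2.766 -0.428
vertex 2.035 -2.779 -1.44
endloop
endfacet
facet normal -0.456 -0.809 -0.370
outer loop
vertex 3.139 -3.388 -1.469
vertex 2.035 -2.779 -1.44
vertex 2.762 -2.718 -2.469
endloop
endfacet
facet normal 0.219 -0.771 -0.599
outer loop
vertex 3.139 -3.388 -1.469
vertex 2.762 -2.718 -2.469
vertex 3.965 -2.668 -2.094
endloop
endfacet
facet normal 0.645 -0.764 -0.027
outer loop
vertex 3.139 -3.388 -1.469
vertex 3.965 -2.668 -2.094
vertex 3.982 -2.698 -0.833
endloop
endfacet
facet normal 0.325 -0.194 0.926
outer loop
vertex 2.789 -2.766 -0.428
vertex 3.982 -2.698 -0.833
vertex 3.398 -1.662 -0.411
endloop
endfacet
facet normal -0.777 -0.240 0.582
outer loop
vertex 2.035 -2.779 -1.44
vertex 2.789 -2.766 -0.428
vertex 2.195 -1.712 -0.786
endloop
endfacet
facet normal -0.792 -0.213 -0.572
outer loop
vertex 2.762 -2.718 -2.469
vertex 2.035 -2.779 -1.44
vertex 2.178 -1.682 -2.047
endloop
endfacet
facet normal 0.300 -0.151 -0.942
outer loop
vertex 3.965 -2.668 -2.094
vertex 2.762 -2.718 -2.469
vertex 3.371 -1.614 -2.452
endloop
endfacet
facet normal 0.990 -0.138 -0.017
outer loop
vertex 3.982 -2.698 -0.833
vertex 3.965 -2.668 -2.094
vertex 4.125 -1.601 -1.44
endloop
endfacet

endsolid


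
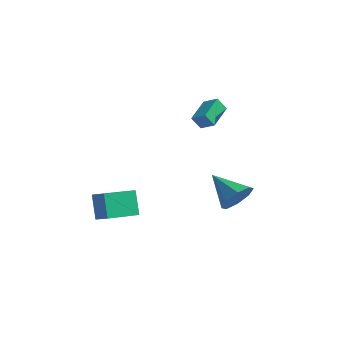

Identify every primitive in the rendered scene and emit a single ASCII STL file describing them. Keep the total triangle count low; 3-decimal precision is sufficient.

solid 
facet normal -0.451 -0.328 0.830
outer loop
vertex 1.605 2.867 3.108
vertex 0.837 2.894 2.701
vertex 1.801 1.423 2.643
endloop
endfacet
facet normal 0.883 -0.031 0.469
outer loop
vertex 2.163 1.686 1.979
vertex 1.605 2.867 3.108
vertex 1.801 1.423 2.643
endloop
endfacet
facet normal -0.452 -0.329 0.829
outer loop
vertex 1.801 1.423 2.643
vertex 0.837 2.894 2.701
vertex 1.033 1.45 2.235
endloop
endfacet
facet normal 0.128 -0.944 -0.304
outer loop
vertex 1.033 1.45 2.235
vertex 2.163 1.686 1.979
vertex 1.801 1.423 2.643
endloop
endfacet
facet normal -0.128 0.944 0.304
outer loop
vertex 1.605 2.867 3.108
vertex 1.199 3.157 2.037
vertex 0.837 2.894 2.701
endloop
endfacet
facet normal 0.882 -0.032 0.469
outer loop
vertex 1.967 3.13 2.445
vertex 1.605 2.867 3.108
vertex 2.163 1.686 1.979
endloop
endfacet
facet normal -0.128 0.944 0.304
outer loop
vertex 1.967 3.13 2.445
vertex 1.199 3.157 2.037
vertex 1.605 2.867 3.108
endloop
endfacet
facet normal -0.883 0.031 -0.469
outer loop
vertex 0.837 2.894 2.701
vertex 1.199 3.157 2.037
vertex 1.033 1.45 2.235
endloop
endfacet
facet normal 0.128 -0.944 -0.304
outer loop
vertex 1.395 1.713 1.572
vertex 2.163 1.686 1.979
vertex 1.033 1.45 2.235
endloop
endfacet
facet normal -0.882 0.031 -0.469
outer loop
vertex 1.033 1.45 2.235
vertex 1.199 3.157 2.037
vertex 1.395 1.713 1.572
endloop
endfacet
facet normal 0.451 0.329 -0.830
outer loop
vertex 1.395 1.713 1.572
vertex 1.967 3.13 2.445
vertex 2.163 1.686 1.979
endloop
endfacet
facet normal 0.452 0.328 -0.829
outer loop
vertex 1.199 3.157 2.037
vertex 1.967 3.13 2.445
vertex 1.395 1.713 1.572
endloop
endfacet
facet normal 0.847 -0.174 -0.503
outer loop
vertex 4.061 0.645 -1.504
vertex 3.74 1.195 -2.235
vertex 4.253 1.358 -1.428
endloop
endfacet
facet normal 0.057 -0.121 0.991
outer loop
vertex 4.061 0.645 -1.504
vertex 4.253 1.358 -1.428
vertex 2.14 1.525 -1.285
endloop
endfacet
facet normal 0.847 -0.174 -0.503
outer loop
vertex 4.253 1.358 -1.428
vertex 3.74 1.195 -2.235
vertex 4.144 1.976 -1.825
endloop
endfacet
facet normal 0.100 0.550 0.829
outer loop
vertex 4.253 1.358 -1.428
vertex 4.144 1.976 -1.825
vertex 2.14 1.525 -1.285
endloop
endfacet
facet normal 0.847 -0.174 -0.502
outer loop
vertex 4.144 1.976 -1.825
vertex 3.74 1.195 -2.235
vertex 3.799 2.136 -2.462
endloop
endfacet
facet normal -0.129 0.943 0.307
outer loop
vertex 4.144 1.976 -1.825
vertex 3.799 2.136 -2.462
vertex 2.14 1.525 -1.285
endloop
endfacet
facet normal 0.847 -0.174 -0.503
outer loop
vertex 3.799 2.136 -2.462
vertex 3.74 1.195 -2.235
vertex 3.419 1.746 -2.967
endloop
endfacet
facet normal -0.494 0.827 -0.267
outer loop
vertex 3.799 2.136 -2.462
vertex 3.419 1.746 -2.967
vertex 2.14 1.525 -1.285
endloop
endfacet
facet normal 0.847 -0.175 -0.503
outer loop
vertex 3.419 1.746 -2.967
vertex 3.74 1.195 -2.235
vertex 3.227 1.032 -3.042
endloop
endfacet
facet normal -0.783 0.269 -0.560
outer loop
vertex 3.419 1.746 -2.967
vertex 3.227 1.032 -3.042
vertex 2.14 1.525 -1.285
endloop
endfacet
facet normal 0.847 -0.175 -0.503
outer loop
vertex 3.227 1.032 -3.042
vertex 3.74 1.195 -2.235
vertex 3.335 0.415 -2.645
endloop
endfacet
facet normal -0.825 -0.401 -0.398
outer loop
vertex 3.227 1.032 -3.042
vertex 3.335 0.415 -2.645
vertex 2.14 1.525 -1.285
endloop
endfacet
facet normal 0.846 -0.175 -0.504
outer loop
vertex 3.335 0.415 -2.645
vertex 3.74 1.195 -2.235
vertex 3.681 0.254 -2.008
endloop
endfacet
facet normal -0.596 -0.793 0.123
outer loop
vertex 3.335 0.415 -2.645
vertex 3.681 0.254 -2.008
vertex 2.14 1.525 -1.285
endloop
endfacet
facet normal 0.847 -0.174 -0.503
outer loop
vertex 3.681 0.254 -2.008
vertex 3.74 1.195 -2.235
vertex 4.061 0.645 -1.504
endloop
endfacet
facet normal -0.230 -0.677 0.699
outer loop
vertex 3.681 0.254 -2.008
vertex 4.061 0.645 -1.504
vertex 2.14 1.525 -1.285
endloop
endfacet
facet normal -0.891 0.154 -0.427
outer loop
vertex -3.036 -0.949 -2.999
vertex -2.473 0.927 -3.496
vertex -2.502 -1.453 -4.295
endloop
endfacet
facet normal -0.278 -0.928 0.246
outer loop
vertex -1.727 -1.587 -3.924
vertex -3.036 -0.949 -2.999
vertex -2.502 -1.453 -4.295
endloop
endfacet
facet normal -0.891 0.154 -0.426
outer loop
vertex -2.502 -1.453 -4.295
vertex -2.473 0.927 -3.496
vertex -1.94 0.422 -4.793
endloop
endfacet
facet normal 0.358 -0.338 -0.870
outer loop
vertex -1.94 0.422 -4.793
vertex -1.727 -1.587 -3.924
vertex -2.502 -1.453 -4.295
endloop
endfacet
facet normal -0.358 0.338 0.870
outer loop
vertex -3.036 -0.949 -2.999
vertex -1.698 0.793 -3.125
vertex -2.473 0.927 -3.496
endloop
endfacet
facet normal -0.278 -0.928 0.247
outer loop
vertex -2.26 -1.082 -2.627
vertex -3.036 -0.949 -2.999
vertex -1.727 -1.587 -3.924
endloop
endfacet
facet normal -0.359 0.339 0.870
outer loop
vertex -2.26 -1.082 -2.627
vertex -1.698 0.793 -3.125
vertex -3.036 -0.949 -2.999
endloop
endfacet
facet normal 0.279 0.928 -0.247
outer loop
vertex -2.473 0.927 -3.496
vertex -1.698 0.793 -3.125
vertex -1.94 0.422 -4.793
endloop
endfacet
facet normal 0.359 -0.338 -0.870
outer loop
vertex -1.164 0.289 -4.421
vertex -1.727 -1.587 -3.924
vertex -1.94 0.422 -4.793
endloop
endfacet
facet normal 0.277 0.929 -0.247
outer loop
vertex -1.94 0.422 -4.793
vertex -1.698 0.793 -3.125
vertex -1.164 0.289 -4.421
endloop
endfacet
facet normal 0.891 -0.154 0.426
outer loop
vertex -1.164 0.289 -4.421
vertex -2.26 -1.082 -2.627
vertex -1.727 -1.587 -3.924
endloop
endfacet
facet normal 0.891 -0.154 0.427
outer loop
vertex -1.698 0.793 -3.125
vertex -2.26 -1.082 -2.627
vertex -1.164 0.289 -4.421
endloop
endfacet

endsolid


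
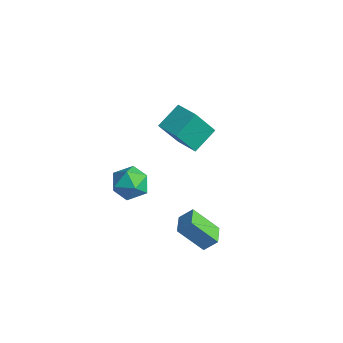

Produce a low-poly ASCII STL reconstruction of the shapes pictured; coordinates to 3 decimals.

solid 
facet normal -0.497 -0.487 0.718
outer loop
vertex 3.566 -1.594 -0.39
vertex 2.711 -0.843 -0.472
vertex 3.159 -2.128 -1.034
endloop
endfacet
facet normal 0.749 -0.658 0.072
outer loop
vertex 4.069 -1.237 -2.348
vertex 3.566 -1.594 -0.39
vertex 3.159 -2.128 -1.034
endloop
endfacet
facet normal -0.497 -0.487 0.718
outer loop
vertex 3.159 -2.128 -1.034
vertex 2.711 -0.843 -0.472
vertex 2.305 -1.377 -1.116
endloop
endfacet
facet normal -0.438 -0.574 -0.692
outer loop
vertex 2.305 -1.377 -1.116
vertex 4.069 -1.237 -2.348
vertex 3.159 -2.128 -1.034
endloop
endfacet
facet normal 0.438 0.574 0.692
outer loop
vertex 3.566 -1.594 -0.39
vertex 3.621 0.048 -1.786
vertex 2.711 -0.843 -0.472
endloop
endfacet
facet normal 0.750 -0.658 0.073
outer loop
vertex 4.475 -0.703 -1.704
vertex 3.566 -1.594 -0.39
vertex 4.069 -1.237 -2.348
endloop
endfacet
facet normal 0.438 0.574 0.692
outer loop
vertex 4.475 -0.703 -1.704
vertex 3.621 0.048 -1.786
vertex 3.566 -1.594 -0.39
endloop
endfacet
facet normal -0.750 0.658 -0.073
outer loop
vertex 2.711 -0.843 -0.472
vertex 3.621 0.048 -1.786
vertex 2.305 -1.377 -1.116
endloop
endfacet
facet normal -0.438 -0.574 -0.692
outer loop
vertex 3.214 -0.486 -2.43
vertex 4.069 -1.237 -2.348
vertex 2.305 -1.377 -1.116
endloop
endfacet
facet normal -0.749 0.658 -0.072
outer loop
vertex 2.305 -1.377 -1.116
vertex 3.621 0.048 -1.786
vertex 3.214 -0.486 -2.43
endloop
endfacet
facet normal 0.497 0.488 -0.718
outer loop
vertex 3.214 -0.486 -2.43
vertex 4.475 -0.703 -1.704
vertex 4.069 -1.237 -2.348
endloop
endfacet
facet normal 0.497 0.487 -0.718
outer loop
vertex 3.621 0.048 -1.786
vertex 4.475 -0.703 -1.704
vertex 3.214 -0.486 -2.43
endloop
endfacet
facet normal -0.059 0.936 0.347
outer loop
vertex -1.959 -0.216 -2.141
vertex -2.513 -0.57 -1.281
vertex -1.432 -0.516 -1.244
endloop
endfacet
facet normal 0.537 0.843 -0.034
outer loop
vertex -1.959 -0.216 -2.141
vertex -1.432 -0.516 -1.244
vertex -1.049 -0.799 -2.217
endloop
endfacet
facet normal 0.349 0.635 -0.689
outer loop
vertex -1.959 -0.216 -2.141
vertex -1.049 -0.799 -2.217
vertex -1.894 -1.027 -2.855
endloop
endfacet
facet normal -0.363 0.599 -0.714
outer loop
vertex -1.959 -0.216 -2.141
vertex -1.894 -1.027 -2.855
vertex -2.798 -0.886 -2.277
endloop
endfacet
facet normal -0.615 0.785 -0.073
outer loop
vertex -1.959 -0.216 -2.141
vertex -2.798 -0.886 -2.277
vertex -2.513 -0.57 -1.281
endloop
endfacet
facet normal 0.911 0.313 0.267
outer loop
vertex -1.049 -0.799 -2.217
vertex -1.432 -0.516 -1.244
vertex -1.042 -1.514 -1.403
endloop
endfacet
facet normal -0.053 0.464 0.884
outer loop
vertex -1.432 -0.516 -1.244
vertex -2.513 -0.57 -1.281
vertex -1.946 -1.373 -0.825
endloop
endfacet
facet normal -0.954 0.221 0.203
outer loop
vertex -2.513 -0.57 -1.281
vertex -2.798 -0.886 -2.277
vertex -2.791 -1.601 -1.463
endloop
endfacet
facet normal -0.546 -0.080 -0.834
outer loop
vertex -2.798 -0.886 -2.277
vertex -1.894 -1.027 -2.855
vertex -2.408 -1.884 -2.436
endloop
endfacet
facet normal 0.606 -0.023 -0.795
outer loop
vertex -1.894 -1.027 -2.855
vertex -1.049 -0.799 -2.217
vertex -1.327 -1.83 -2.399
endloop
endfacet
facet normal 0.363 -0.599 0.714
outer loop
vertex -1.881 -2.184 -1.539
vertex -1.042 -1.514 -1.403
vertex -1.946 -1.373 -0.825
endloop
endfacet
facet normal -0.349 -0.635 0.689
outer loop
vertex -1.881 -2.184 -1.539
vertex -1.946 -1.373 -0.825
vertex -2.791 -1.601 -1.463
endloop
endfacet
facet normal -0.537 -0.843 0.034
outer loop
vertex -1.881 -2.184 -1.539
vertex -2.791 -1.601 -1.463
vertex -2.408 -1.884 -2.436
endloop
endfacet
facet normal 0.059 -0.936 -0.347
outer loop
vertex -1.881 -2.184 -1.539
vertex -2.408 -1.884 -2.436
vertex -1.327 -1.83 -2.399
endloop
endfacet
facet normal 0.615 -0.785 0.073
outer loop
vertex -1.881 -2.184 -1.539
vertex -1.327 -1.83 -2.399
vertex -1.042 -1.514 -1.403
endloop
endfacet
facet normal 0.546 0.080 0.834
outer loop
vertex -1.946 -1.373 -0.825
vertex -1.042 -1.514 -1.403
vertex -1.432 -0.516 -1.244
endloop
endfacet
facet normal -0.606 0.023 0.795
outer loop
vertex -2.791 -1.601 -1.463
vertex -1.946 -1.373 -0.825
vertex -2.513 -0.57 -1.281
endloop
endfacet
facet normal -0.911 -0.313 -0.267
outer loop
vertex -2.408 -1.884 -2.436
vertex -2.791 -1.601 -1.463
vertex -2.798 -0.886 -2.277
endloop
endfacet
facet normal 0.053 -0.464 -0.884
outer loop
vertex -1.327 -1.83 -2.399
vertex -2.408 -1.884 -2.436
vertex -1.894 -1.027 -2.855
endloop
endfacet
facet normal 0.954 -0.221 -0.203
outer loop
vertex -1.042 -1.514 -1.403
vertex -1.327 -1.83 -2.399
vertex -1.049 -0.799 -2.217
endloop
endfacet
facet normal -0.987 -0.017 -0.161
outer loop
vertex 0.179 -0.992 4.17
vertex 0.028 0.301 4.954
vertex 0.42 -0.005 2.588
endloop
endfacet
facet normal 0.100 -0.851 -0.516
outer loop
vertex 1.752 0.019 2.806
vertex 0.179 -0.992 4.17
vertex 0.42 -0.005 2.588
endloop
endfacet
facet normal -0.987 -0.017 -0.161
outer loop
vertex 0.42 -0.005 2.588
vertex 0.028 0.301 4.954
vertex 0.269 1.288 3.372
endloop
endfacet
facet normal 0.128 0.525 -0.841
outer loop
vertex 0.269 1.288 3.372
vertex 1.752 0.019 2.806
vertex 0.42 -0.005 2.588
endloop
endfacet
facet normal -0.128 -0.525 0.841
outer loop
vertex 0.179 -0.992 4.17
vertex 1.36 0.325 5.172
vertex 0.028 0.301 4.954
endloop
endfacet
facet normal 0.100 -0.851 -0.516
outer loop
vertex 1.511 -0.968 4.388
vertex 0.179 -0.992 4.17
vertex 1.752 0.019 2.806
endloop
endfacet
facet normal -0.128 -0.525 0.841
outer loop
vertex 1.511 -0.968 4.388
vertex 1.36 0.325 5.172
vertex 0.179 -0.992 4.17
endloop
endfacet
facet normal -0.100 0.851 0.516
outer loop
vertex 0.028 0.301 4.954
vertex 1.36 0.325 5.172
vertex 0.269 1.288 3.372
endloop
endfacet
facet normal 0.128 0.525 -0.841
outer loop
vertex 1.601 1.312 3.59
vertex 1.752 0.019 2.806
vertex 0.269 1.288 3.372
endloop
endfacet
facet normal -0.100 0.851 0.516
outer loop
vertex 0.269 1.288 3.372
vertex 1.36 0.325 5.172
vertex 1.601 1.312 3.59
endloop
endfacet
facet normal 0.987 0.017 0.161
outer loop
vertex 1.601 1.312 3.59
vertex 1.511 -0.968 4.388
vertex 1.752 0.019 2.806
endloop
endfacet
facet normal 0.987 0.017 0.161
outer loop
vertex 1.36 0.325 5.172
vertex 1.511 -0.968 4.388
vertex 1.601 1.312 3.59
endloop
endfacet

endsolid


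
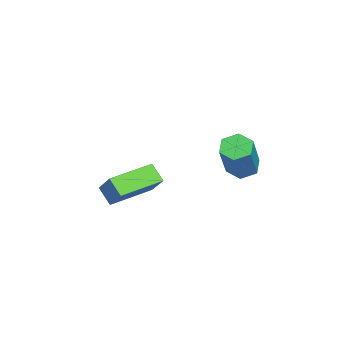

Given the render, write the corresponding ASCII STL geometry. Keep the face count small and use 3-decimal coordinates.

solid 
facet normal -0.533 -0.520 0.667
outer loop
vertex 0.711 -4.501 -2.549
vertex -0.415 -3.156 -2.402
vertex 0.047 -4.96 -3.437
endloop
endfacet
facet normal 0.640 -0.764 -0.083
outer loop
vertex 0.495 -4.524 -3.998
vertex 0.711 -4.501 -2.549
vertex 0.047 -4.96 -3.437
endloop
endfacet
facet normal -0.533 -0.520 0.667
outer loop
vertex 0.047 -4.96 -3.437
vertex -0.415 -3.156 -2.402
vertex -1.079 -3.615 -3.29
endloop
endfacet
facet normal -0.554 -0.383 -0.740
outer loop
vertex -1.079 -3.615 -3.29
vertex 0.495 -4.524 -3.998
vertex 0.047 -4.96 -3.437
endloop
endfacet
facet normal 0.554 0.383 0.740
outer loop
vertex 0.711 -4.501 -2.549
vertex 0.033 -2.72 -2.963
vertex -0.415 -3.156 -2.402
endloop
endfacet
facet normal 0.640 -0.764 -0.083
outer loop
vertex 1.159 -4.065 -3.11
vertex 0.711 -4.501 -2.549
vertex 0.495 -4.524 -3.998
endloop
endfacet
facet normal 0.554 0.383 0.740
outer loop
vertex 1.159 -4.065 -3.11
vertex 0.033 -2.72 -2.963
vertex 0.711 -4.501 -2.549
endloop
endfacet
facet normal -0.640 0.764 0.083
outer loop
vertex -0.415 -3.156 -2.402
vertex 0.033 -2.72 -2.963
vertex -1.079 -3.615 -3.29
endloop
endfacet
facet normal -0.554 -0.383 -0.740
outer loop
vertex -0.631 -3.179 -3.851
vertex 0.495 -4.524 -3.998
vertex -1.079 -3.615 -3.29
endloop
endfacet
facet normal -0.640 0.764 0.083
outer loop
vertex -1.079 -3.615 -3.29
vertex 0.033 -2.72 -2.963
vertex -0.631 -3.179 -3.851
endloop
endfacet
facet normal 0.533 0.520 -0.667
outer loop
vertex -0.631 -3.179 -3.851
vertex 1.159 -4.065 -3.11
vertex 0.495 -4.524 -3.998
endloop
endfacet
facet normal 0.533 0.520 -0.667
outer loop
vertex 0.033 -2.72 -2.963
vertex 1.159 -4.065 -3.11
vertex -0.631 -3.179 -3.851
endloop
endfacet
facet normal -0.565 0.095 -0.819
outer loop
vertex 2.797 0.597 -0.767
vertex 2.494 0.114 -0.614
vertex 2.315 0.645 -0.429
endloop
endfacet
facet normal 0.120 0.992 0.031
outer loop
vertex 2.797 0.597 -0.767
vertex 2.315 0.645 -0.429
vertex 3.808 0.429 0.7
endloop
endfacet
facet normal 0.120 0.992 0.031
outer loop
vertex 3.808 0.429 0.7
vertex 2.315 0.645 -0.429
vertex 3.327 0.477 1.038
endloop
endfacet
facet normal 0.566 -0.093 0.819
outer loop
vertex 3.808 0.429 0.7
vertex 3.327 0.477 1.038
vertex 3.506 -0.054 0.854
endloop
endfacet
facet normal -0.566 0.095 -0.819
outer loop
vertex 2.315 0.645 -0.429
vertex 2.494 0.114 -0.614
vertex 2.013 0.162 -0.276
endloop
endfacet
facet normal -0.647 0.566 0.511
outer loop
vertex 2.315 0.645 -0.429
vertex 2.013 0.162 -0.276
vertex 3.327 0.477 1.038
endloop
endfacet
facet normal -0.646 0.568 0.510
outer loop
vertex 3.327 0.477 1.038
vertex 2.013 0.162 -0.276
vertex 3.024 -0.005 1.191
endloop
endfacet
facet normal 0.564 -0.094 0.820
outer loop
vertex 3.327 0.477 1.038
vertex 3.024 -0.005 1.191
vertex 3.506 -0.054 0.854
endloop
endfacet
facet normal -0.566 0.093 -0.819
outer loop
vertex 2.013 0.162 -0.276
vertex 2.494 0.114 -0.614
vertex 2.192 -0.369 -0.46
endloop
endfacet
facet normal -0.767 -0.425 0.480
outer loop
vertex 2.013 0.162 -0.276
vertex 2.192 -0.369 -0.46
vertex 3.024 -0.005 1.191
endloop
endfacet
facet normal -0.768 -0.424 0.480
outer loop
vertex 3.024 -0.005 1.191
vertex 2.192 -0.369 -0.46
vertex 3.203 -0.537 1.007
endloop
endfacet
facet normal 0.564 -0.094 0.820
outer loop
vertex 3.024 -0.005 1.191
vertex 3.203 -0.537 1.007
vertex 3.506 -0.054 0.854
endloop
endfacet
facet normal -0.566 0.093 -0.819
outer loop
vertex 2.192 -0.369 -0.46
vertex 2.494 0.114 -0.614
vertex 2.673 -0.417 -0.798
endloop
endfacet
facet normal -0.121 -0.992 -0.031
outer loop
vertex 2.192 -0.369 -0.46
vertex 2.673 -0.417 -0.798
vertex 3.203 -0.537 1.007
endloop
endfacet
facet normal -0.120 -0.992 -0.031
outer loop
vertex 3.203 -0.537 1.007
vertex 2.673 -0.417 -0.798
vertex 3.685 -0.585 0.669
endloop
endfacet
facet normal 0.565 -0.095 0.819
outer loop
vertex 3.203 -0.537 1.007
vertex 3.685 -0.585 0.669
vertex 3.506 -0.054 0.854
endloop
endfacet
facet normal -0.564 0.094 -0.820
outer loop
vertex 2.673 -0.417 -0.798
vertex 2.494 0.114 -0.614
vertex 2.976 0.065 -0.951
endloop
endfacet
facet normal 0.646 -0.568 -0.510
outer loop
vertex 2.673 -0.417 -0.798
vertex 2.976 0.065 -0.951
vertex 3.685 -0.585 0.669
endloop
endfacet
facet normal 0.647 -0.566 -0.510
outer loop
vertex 3.685 -0.585 0.669
vertex 2.976 0.065 -0.951
vertex 3.987 -0.102 0.516
endloop
endfacet
facet normal 0.566 -0.095 0.819
outer loop
vertex 3.685 -0.585 0.669
vertex 3.987 -0.102 0.516
vertex 3.506 -0.054 0.854
endloop
endfacet
facet normal -0.564 0.094 -0.820
outer loop
vertex 2.976 0.065 -0.951
vertex 2.494 0.114 -0.614
vertex 2.797 0.597 -0.767
endloop
endfacet
facet normal 0.767 0.424 -0.481
outer loop
vertex 2.976 0.065 -0.951
vertex 2.797 0.597 -0.767
vertex 3.987 -0.102 0.516
endloop
endfacet
facet normal 0.767 0.425 -0.480
outer loop
vertex 3.987 -0.102 0.516
vertex 2.797 0.597 -0.767
vertex 3.808 0.429 0.7
endloop
endfacet
facet normal 0.566 -0.093 0.819
outer loop
vertex 3.987 -0.102 0.516
vertex 3.808 0.429 0.7
vertex 3.506 -0.054 0.854
endloop
endfacet

endsolid


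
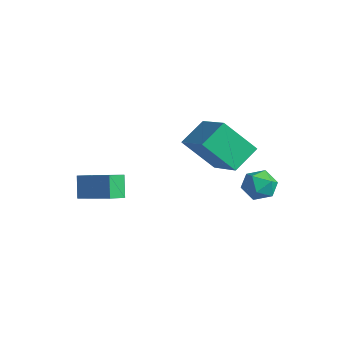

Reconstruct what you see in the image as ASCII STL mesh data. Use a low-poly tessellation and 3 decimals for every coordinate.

solid 
facet normal -0.451 0.257 0.855
outer loop
vertex -1.845 -2.566 -2.423
vertex -1.968 -1.771 -2.727
vertex -3.589 -3.124 -3.176
endloop
endfacet
facet normal 0.143 -0.925 0.353
outer loop
vertex -3.052 -3.429 -4.193
vertex -1.845 -2.566 -2.423
vertex -3.589 -3.124 -3.176
endloop
endfacet
facet normal -0.451 0.257 0.855
outer loop
vertex -3.589 -3.124 -3.176
vertex -1.968 -1.771 -2.727
vertex -3.712 -2.329 -3.48
endloop
endfacet
facet normal -0.881 -0.282 -0.381
outer loop
vertex -3.712 -2.329 -3.48
vertex -3.052 -3.429 -4.193
vertex -3.589 -3.124 -3.176
endloop
endfacet
facet normal 0.881 0.282 0.381
outer loop
vertex -1.845 -2.566 -2.423
vertex -1.431 -2.076 -3.744
vertex -1.968 -1.771 -2.727
endloop
endfacet
facet normal 0.143 -0.925 0.353
outer loop
vertex -1.308 -2.871 -3.44
vertex -1.845 -2.566 -2.423
vertex -3.052 -3.429 -4.193
endloop
endfacet
facet normal 0.881 0.282 0.381
outer loop
vertex -1.308 -2.871 -3.44
vertex -1.431 -2.076 -3.744
vertex -1.845 -2.566 -2.423
endloop
endfacet
facet normal -0.143 0.925 -0.353
outer loop
vertex -1.968 -1.771 -2.727
vertex -1.431 -2.076 -3.744
vertex -3.712 -2.329 -3.48
endloop
endfacet
facet normal -0.881 -0.282 -0.381
outer loop
vertex -3.175 -2.634 -4.497
vertex -3.052 -3.429 -4.193
vertex -3.712 -2.329 -3.48
endloop
endfacet
facet normal -0.143 0.925 -0.353
outer loop
vertex -3.712 -2.329 -3.48
vertex -1.431 -2.076 -3.744
vertex -3.175 -2.634 -4.497
endloop
endfacet
facet normal 0.451 -0.257 -0.855
outer loop
vertex -3.175 -2.634 -4.497
vertex -1.308 -2.871 -3.44
vertex -3.052 -3.429 -4.193
endloop
endfacet
facet normal 0.451 -0.257 -0.855
outer loop
vertex -1.431 -2.076 -3.744
vertex -1.308 -2.871 -3.44
vertex -3.175 -2.634 -4.497
endloop
endfacet
facet normal -0.411 -0.544 0.732
outer loop
vertex -0.374 2.13 -0.048
vertex -2.291 2.369 -0.946
vertex -0.155 0.891 -0.846
endloop
endfacet
facet normal 0.900 -0.112 0.421
outer loop
vertex 0.691 2.011 -2.354
vertex -0.374 2.13 -0.048
vertex -0.155 0.891 -0.846
endloop
endfacet
facet normal -0.411 -0.544 0.732
outer loop
vertex -0.155 0.891 -0.846
vertex -2.291 2.369 -0.946
vertex -2.072 1.13 -1.744
endloop
endfacet
facet normal 0.147 -0.832 -0.535
outer loop
vertex -2.072 1.13 -1.744
vertex 0.691 2.011 -2.354
vertex -0.155 0.891 -0.846
endloop
endfacet
facet normal -0.147 0.832 0.535
outer loop
vertex -0.374 2.13 -0.048
vertex -1.445 3.489 -2.454
vertex -2.291 2.369 -0.946
endloop
endfacet
facet normal 0.900 -0.112 0.421
outer loop
vertex 0.472 3.25 -1.556
vertex -0.374 2.13 -0.048
vertex 0.691 2.011 -2.354
endloop
endfacet
facet normal -0.147 0.832 0.535
outer loop
vertex 0.472 3.25 -1.556
vertex -1.445 3.489 -2.454
vertex -0.374 2.13 -0.048
endloop
endfacet
facet normal -0.900 0.112 -0.421
outer loop
vertex -2.291 2.369 -0.946
vertex -1.445 3.489 -2.454
vertex -2.072 1.13 -1.744
endloop
endfacet
facet normal 0.147 -0.832 -0.535
outer loop
vertex -1.226 2.25 -3.252
vertex 0.691 2.011 -2.354
vertex -2.072 1.13 -1.744
endloop
endfacet
facet normal -0.900 0.112 -0.421
outer loop
vertex -2.072 1.13 -1.744
vertex -1.445 3.489 -2.454
vertex -1.226 2.25 -3.252
endloop
endfacet
facet normal 0.411 0.544 -0.732
outer loop
vertex -1.226 2.25 -3.252
vertex 0.472 3.25 -1.556
vertex 0.691 2.011 -2.354
endloop
endfacet
facet normal 0.411 0.544 -0.732
outer loop
vertex -1.445 3.489 -2.454
vertex 0.472 3.25 -1.556
vertex -1.226 2.25 -3.252
endloop
endfacet
facet normal -0.433 -0.080 0.898
outer loop
vertex 1.168 3.189 -2.489
vertex 0.635 2.601 -2.798
vertex 1.38 2.365 -2.46
endloop
endfacet
facet normal 0.254 0.099 0.962
outer loop
vertex 1.168 3.189 -2.489
vertex 1.38 2.365 -2.46
vertex 1.963 2.948 -2.674
endloop
endfacet
facet normal 0.357 0.710 0.607
outer loop
vertex 1.168 3.189 -2.489
vertex 1.963 2.948 -2.674
vertex 1.579 3.544 -3.145
endloop
endfacet
facet normal -0.267 0.908 0.324
outer loop
vertex 1.168 3.189 -2.489
vertex 1.579 3.544 -3.145
vertex 0.758 3.33 -3.222
endloop
endfacet
facet normal -0.755 0.420 0.503
outer loop
vertex 1.168 3.189 -2.489
vertex 0.758 3.33 -3.222
vertex 0.635 2.601 -2.798
endloop
endfacet
facet normal 0.645 -0.407 0.647
outer loop
vertex 1.963 2.948 -2.674
vertex 1.38 2.365 -2.46
vertex 1.922 2.21 -3.098
endloop
endfacet
facet normal -0.467 -0.698 0.543
outer loop
vertex 1.38 2.365 -2.46
vertex 0.635 2.601 -2.798
vertex 1.101 1.996 -3.175
endloop
endfacet
facet normal -0.989 0.111 -0.097
outer loop
vertex 0.635 2.601 -2.798
vertex 0.758 3.33 -3.222
vertex 0.717 2.592 -3.646
endloop
endfacet
facet normal -0.198 0.900 -0.387
outer loop
vertex 0.758 3.33 -3.222
vertex 1.579 3.544 -3.145
vertex 1.3 3.175 -3.86
endloop
endfacet
facet normal 0.811 0.580 0.072
outer loop
vertex 1.579 3.544 -3.145
vertex 1.963 2.948 -2.674
vertex 2.045 2.939 -3.522
endloop
endfacet
facet normal 0.267 -0.908 -0.324
outer loop
vertex 1.512 2.351 -3.831
vertex 1.922 2.21 -3.098
vertex 1.101 1.996 -3.175
endloop
endfacet
facet normal -0.357 -0.710 -0.607
outer loop
vertex 1.512 2.351 -3.831
vertex 1.101 1.996 -3.175
vertex 0.717 2.592 -3.646
endloop
endfacet
facet normal -0.254 -0.099 -0.962
outer loop
vertex 1.512 2.351 -3.831
vertex 0.717 2.592 -3.646
vertex 1.3 3.175 -3.86
endloop
endfacet
facet normal 0.433 0.080 -0.898
outer loop
vertex 1.512 2.351 -3.831
vertex 1.3 3.175 -3.86
vertex 2.045 2.939 -3.522
endloop
endfacet
facet normal 0.755 -0.420 -0.503
outer loop
vertex 1.512 2.351 -3.831
vertex 2.045 2.939 -3.522
vertex 1.922 2.21 -3.098
endloop
endfacet
facet normal 0.198 -0.900 0.387
outer loop
vertex 1.101 1.996 -3.175
vertex 1.922 2.21 -3.098
vertex 1.38 2.365 -2.46
endloop
endfacet
facet normal -0.811 -0.580 -0.072
outer loop
vertex 0.717 2.592 -3.646
vertex 1.101 1.996 -3.175
vertex 0.635 2.601 -2.798
endloop
endfacet
facet normal -0.645 0.407 -0.647
outer loop
vertex 1.3 3.175 -3.86
vertex 0.717 2.592 -3.646
vertex 0.758 3.33 -3.222
endloop
endfacet
facet normal 0.467 0.698 -0.543
outer loop
vertex 2.045 2.939 -3.522
vertex 1.3 3.175 -3.86
vertex 1.579 3.544 -3.145
endloop
endfacet
facet normal 0.989 -0.111 0.097
outer loop
vertex 1.922 2.21 -3.098
vertex 2.045 2.939 -3.522
vertex 1.963 2.948 -2.674
endloop
endfacet

endsolid


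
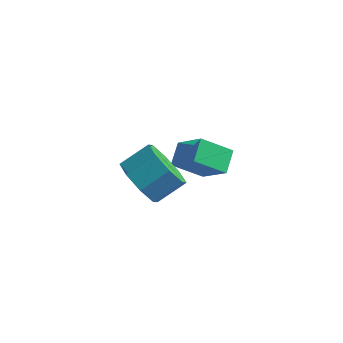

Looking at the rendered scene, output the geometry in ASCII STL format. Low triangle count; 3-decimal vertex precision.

solid 
facet normal -0.715 -0.411 0.565
outer loop
vertex 2.784 -0.155 -1.592
vertex 2.662 0.691 -1.132
vertex 1.732 0.255 -2.625
endloop
endfacet
facet normal 0.126 -0.872 -0.474
outer loop
vertex 2.698 0.809 -3.388
vertex 2.784 -0.155 -1.592
vertex 1.732 0.255 -2.625
endloop
endfacet
facet normal -0.715 -0.411 0.565
outer loop
vertex 1.732 0.255 -2.625
vertex 2.662 0.691 -1.132
vertex 1.61 1.101 -2.165
endloop
endfacet
facet normal -0.687 0.268 -0.675
outer loop
vertex 1.61 1.101 -2.165
vertex 2.698 0.809 -3.388
vertex 1.732 0.255 -2.625
endloop
endfacet
facet normal 0.687 -0.268 0.675
outer loop
vertex 2.784 -0.155 -1.592
vertex 3.628 1.245 -1.895
vertex 2.662 0.691 -1.132
endloop
endfacet
facet normal 0.126 -0.872 -0.474
outer loop
vertex 3.75 0.399 -2.355
vertex 2.784 -0.155 -1.592
vertex 2.698 0.809 -3.388
endloop
endfacet
facet normal 0.687 -0.268 0.675
outer loop
vertex 3.75 0.399 -2.355
vertex 3.628 1.245 -1.895
vertex 2.784 -0.155 -1.592
endloop
endfacet
facet normal -0.126 0.872 0.474
outer loop
vertex 2.662 0.691 -1.132
vertex 3.628 1.245 -1.895
vertex 1.61 1.101 -2.165
endloop
endfacet
facet normal -0.687 0.268 -0.675
outer loop
vertex 2.576 1.655 -2.928
vertex 2.698 0.809 -3.388
vertex 1.61 1.101 -2.165
endloop
endfacet
facet normal -0.126 0.872 0.474
outer loop
vertex 1.61 1.101 -2.165
vertex 3.628 1.245 -1.895
vertex 2.576 1.655 -2.928
endloop
endfacet
facet normal 0.715 0.411 -0.565
outer loop
vertex 2.576 1.655 -2.928
vertex 3.75 0.399 -2.355
vertex 2.698 0.809 -3.388
endloop
endfacet
facet normal 0.715 0.411 -0.565
outer loop
vertex 3.628 1.245 -1.895
vertex 3.75 0.399 -2.355
vertex 2.576 1.655 -2.928
endloop
endfacet
facet normal -0.556 -0.648 -0.521
outer loop
vertex 2.987 -3.737 -0.433
vertex 2.196 -3.179 -0.282
vertex 2.892 -3.223 -0.971
endloop
endfacet
facet normal 0.821 -0.333 -0.463
outer loop
vertex 2.987 -3.737 -0.433
vertex 2.892 -3.223 -0.971
vertex 3.655 -2.96 0.192
endloop
endfacet
facet normal 0.821 -0.333 -0.463
outer loop
vertex 3.655 -2.96 0.192
vertex 2.892 -3.223 -0.971
vertex 3.56 -2.446 -0.346
endloop
endfacet
facet normal 0.556 0.648 0.521
outer loop
vertex 3.655 -2.96 0.192
vertex 3.56 -2.446 -0.346
vertex 2.864 -2.401 0.342
endloop
endfacet
facet normal -0.557 -0.647 -0.521
outer loop
vertex 2.892 -3.223 -0.971
vertex 2.196 -3.179 -0.282
vertex 2.39 -2.683 -1.105
endloop
endfacet
facet normal 0.491 0.249 -0.835
outer loop
vertex 2.892 -3.223 -0.971
vertex 2.39 -2.683 -1.105
vertex 3.56 -2.446 -0.346
endloop
endfacet
facet normal 0.491 0.249 -0.835
outer loop
vertex 3.56 -2.446 -0.346
vertex 2.39 -2.683 -1.105
vertex 3.057 -1.906 -0.481
endloop
endfacet
facet normal 0.556 0.648 0.520
outer loop
vertex 3.56 -2.446 -0.346
vertex 3.057 -1.906 -0.481
vertex 2.864 -2.401 0.342
endloop
endfacet
facet normal -0.556 -0.647 -0.521
outer loop
vertex 2.39 -2.683 -1.105
vertex 2.196 -3.179 -0.282
vertex 1.774 -2.433 -0.758
endloop
endfacet
facet normal -0.126 0.685 -0.718
outer loop
vertex 2.39 -2.683 -1.105
vertex 1.774 -2.433 -0.758
vertex 3.057 -1.906 -0.481
endloop
endfacet
facet normal -0.127 0.686 -0.717
outer loop
vertex 3.057 -1.906 -0.481
vertex 1.774 -2.433 -0.758
vertex 2.441 -1.656 -0.133
endloop
endfacet
facet normal 0.557 0.648 0.520
outer loop
vertex 3.057 -1.906 -0.481
vertex 2.441 -1.656 -0.133
vertex 2.864 -2.401 0.342
endloop
endfacet
facet normal -0.556 -0.647 -0.521
outer loop
vertex 1.774 -2.433 -0.758
vertex 2.196 -3.179 -0.282
vertex 1.405 -2.62 -0.132
endloop
endfacet
facet normal -0.670 0.720 -0.180
outer loop
vertex 1.774 -2.433 -0.758
vertex 1.405 -2.62 -0.132
vertex 2.441 -1.656 -0.133
endloop
endfacet
facet normal -0.670 0.720 -0.179
outer loop
vertex 2.441 -1.656 -0.133
vertex 1.405 -2.62 -0.132
vertex 2.073 -1.843 0.493
endloop
endfacet
facet normal 0.556 0.648 0.521
outer loop
vertex 2.441 -1.656 -0.133
vertex 2.073 -1.843 0.493
vertex 2.864 -2.401 0.342
endloop
endfacet
facet normal -0.556 -0.648 -0.521
outer loop
vertex 1.405 -2.62 -0.132
vertex 2.196 -3.179 -0.282
vertex 1.5 -3.134 0.406
endloop
endfacet
facet normal -0.821 0.333 0.463
outer loop
vertex 1.405 -2.62 -0.132
vertex 1.5 -3.134 0.406
vertex 2.073 -1.843 0.493
endloop
endfacet
facet normal -0.821 0.333 0.463
outer loop
vertex 2.073 -1.843 0.493
vertex 1.5 -3.134 0.406
vertex 2.168 -2.357 1.031
endloop
endfacet
facet normal 0.556 0.648 0.521
outer loop
vertex 2.073 -1.843 0.493
vertex 2.168 -2.357 1.031
vertex 2.864 -2.401 0.342
endloop
endfacet
facet normal -0.556 -0.648 -0.520
outer loop
vertex 1.5 -3.134 0.406
vertex 2.196 -3.179 -0.282
vertex 2.003 -3.674 0.541
endloop
endfacet
facet normal -0.491 -0.249 0.835
outer loop
vertex 1.5 -3.134 0.406
vertex 2.003 -3.674 0.541
vertex 2.168 -2.357 1.031
endloop
endfacet
facet normal -0.491 -0.249 0.835
outer loop
vertex 2.168 -2.357 1.031
vertex 2.003 -3.674 0.541
vertex 2.67 -2.897 1.165
endloop
endfacet
facet normal 0.557 0.647 0.521
outer loop
vertex 2.168 -2.357 1.031
vertex 2.67 -2.897 1.165
vertex 2.864 -2.401 0.342
endloop
endfacet
facet normal -0.557 -0.648 -0.520
outer loop
vertex 2.003 -3.674 0.541
vertex 2.196 -3.179 -0.282
vertex 2.619 -3.924 0.193
endloop
endfacet
facet normal 0.127 -0.685 0.717
outer loop
vertex 2.003 -3.674 0.541
vertex 2.619 -3.924 0.193
vertex 2.67 -2.897 1.165
endloop
endfacet
facet normal 0.126 -0.685 0.717
outer loop
vertex 2.67 -2.897 1.165
vertex 2.619 -3.924 0.193
vertex 3.286 -3.147 0.818
endloop
endfacet
facet normal 0.556 0.647 0.521
outer loop
vertex 2.67 -2.897 1.165
vertex 3.286 -3.147 0.818
vertex 2.864 -2.401 0.342
endloop
endfacet
facet normal -0.556 -0.648 -0.521
outer loop
vertex 2.619 -3.924 0.193
vertex 2.196 -3.179 -0.282
vertex 2.987 -3.737 -0.433
endloop
endfacet
facet normal 0.671 -0.720 0.179
outer loop
vertex 2.619 -3.924 0.193
vertex 2.987 -3.737 -0.433
vertex 3.286 -3.147 0.818
endloop
endfacet
facet normal 0.670 -0.720 0.180
outer loop
vertex 3.286 -3.147 0.818
vertex 2.987 -3.737 -0.433
vertex 3.655 -2.96 0.192
endloop
endfacet
facet normal 0.556 0.647 0.521
outer loop
vertex 3.286 -3.147 0.818
vertex 3.655 -2.96 0.192
vertex 2.864 -2.401 0.342
endloop
endfacet

endsolid
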